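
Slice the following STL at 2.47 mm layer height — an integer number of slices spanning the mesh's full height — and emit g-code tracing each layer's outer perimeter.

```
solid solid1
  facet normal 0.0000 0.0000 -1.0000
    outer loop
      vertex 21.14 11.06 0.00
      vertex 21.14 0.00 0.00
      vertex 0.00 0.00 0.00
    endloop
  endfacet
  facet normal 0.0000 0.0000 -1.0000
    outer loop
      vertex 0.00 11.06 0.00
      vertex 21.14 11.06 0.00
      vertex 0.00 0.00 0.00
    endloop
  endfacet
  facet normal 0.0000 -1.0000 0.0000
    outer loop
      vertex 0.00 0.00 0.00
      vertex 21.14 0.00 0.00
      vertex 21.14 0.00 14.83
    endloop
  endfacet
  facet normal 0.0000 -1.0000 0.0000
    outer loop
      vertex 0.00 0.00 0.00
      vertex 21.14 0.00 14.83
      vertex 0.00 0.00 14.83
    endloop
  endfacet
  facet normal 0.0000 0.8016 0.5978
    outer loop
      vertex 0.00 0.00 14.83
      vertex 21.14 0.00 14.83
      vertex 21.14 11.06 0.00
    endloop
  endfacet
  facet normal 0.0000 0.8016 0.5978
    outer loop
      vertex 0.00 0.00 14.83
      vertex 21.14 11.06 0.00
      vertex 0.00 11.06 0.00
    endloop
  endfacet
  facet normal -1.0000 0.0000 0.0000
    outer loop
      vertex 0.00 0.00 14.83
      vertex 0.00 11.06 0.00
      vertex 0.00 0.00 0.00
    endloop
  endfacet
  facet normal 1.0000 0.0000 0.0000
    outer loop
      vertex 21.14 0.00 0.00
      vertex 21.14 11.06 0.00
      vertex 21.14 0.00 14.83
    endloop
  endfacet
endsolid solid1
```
; perimeter-only toolpath
G21 ; units = mm
G90 ; absolute positioning
G28 ; home
; layer 1
G0 Z2.47
G0 X0.00 Y0.00
G1 X21.14 Y0.00
G1 X21.14 Y9.22
G1 X0.00 Y9.22
G1 X0.00 Y0.00
; layer 2
G0 Z4.94
G0 X0.00 Y0.00
G1 X21.14 Y0.00
G1 X21.14 Y7.37
G1 X0.00 Y7.37
G1 X0.00 Y0.00
; layer 3
G0 Z7.42
G0 X0.00 Y0.00
G1 X21.14 Y0.00
G1 X21.14 Y5.53
G1 X0.00 Y5.53
G1 X0.00 Y0.00
; layer 4
G0 Z9.89
G0 X0.00 Y0.00
G1 X21.14 Y0.00
G1 X21.14 Y3.69
G1 X0.00 Y3.69
G1 X0.00 Y0.00
; layer 5
G0 Z12.36
G0 X0.00 Y0.00
G1 X21.14 Y0.00
G1 X21.14 Y1.84
G1 X0.00 Y1.84
G1 X0.00 Y0.00
M2 ; end

The solid is a wedge (ramp): 21.1 × 11.1 mm base, rising to 14.8 mm along the y=0 edge and sloping linearly to z=0 at y=11.1. Slicing at Δz = 2.47 mm — 6 equal slices spanning the solid's height, so layer i sits at z = i·h/6 — gives 5 non-empty perimeters. Each is a 4-segment closed polygon; G0 lifts to the layer z and rapids to the start vertex, then G1 traces the edges. The cross-section shrinks linearly with z (the slice at the apex is degenerate and omitted).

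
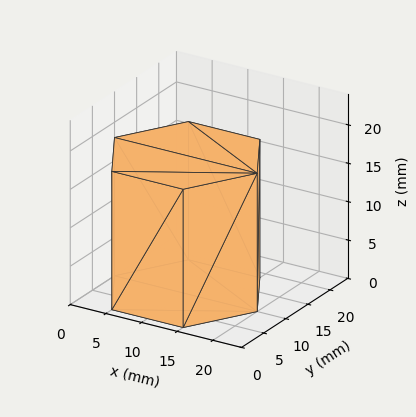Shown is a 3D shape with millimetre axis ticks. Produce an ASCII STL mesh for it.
Reading the render: the shape is a regular 6-sided prism (a cylinder approximated with 6 flat sides), circumscribed radius ≈ 10 mm, height ≈ 18 mm (dimensions read to the nearest mm from the axis ticks). For the STL, each face is triangulated and given an outward normal.

solid part
  facet normal 0.0000 0.0000 -1.0000
    outer loop
      vertex 5.00 18.66 0.00
      vertex 15.00 18.66 0.00
      vertex 20.00 10.00 0.00
    endloop
  endfacet
  facet normal 0.0000 0.0000 -1.0000
    outer loop
      vertex 0.00 10.00 0.00
      vertex 5.00 18.66 0.00
      vertex 20.00 10.00 0.00
    endloop
  endfacet
  facet normal 0.0000 0.0000 -1.0000
    outer loop
      vertex 5.00 1.34 0.00
      vertex 0.00 10.00 0.00
      vertex 20.00 10.00 0.00
    endloop
  endfacet
  facet normal 0.0000 0.0000 -1.0000
    outer loop
      vertex 15.00 1.34 0.00
      vertex 5.00 1.34 0.00
      vertex 20.00 10.00 0.00
    endloop
  endfacet
  facet normal 0.0000 0.0000 1.0000
    outer loop
      vertex 20.00 10.00 18.00
      vertex 15.00 18.66 18.00
      vertex 5.00 18.66 18.00
    endloop
  endfacet
  facet normal 0.0000 0.0000 1.0000
    outer loop
      vertex 20.00 10.00 18.00
      vertex 5.00 18.66 18.00
      vertex 0.00 10.00 18.00
    endloop
  endfacet
  facet normal 0.0000 0.0000 1.0000
    outer loop
      vertex 20.00 10.00 18.00
      vertex 0.00 10.00 18.00
      vertex 5.00 1.34 18.00
    endloop
  endfacet
  facet normal 0.0000 0.0000 1.0000
    outer loop
      vertex 20.00 10.00 18.00
      vertex 5.00 1.34 18.00
      vertex 15.00 1.34 18.00
    endloop
  endfacet
  facet normal 0.8660 0.5000 0.0000
    outer loop
      vertex 20.00 10.00 0.00
      vertex 15.00 18.66 0.00
      vertex 15.00 18.66 18.00
    endloop
  endfacet
  facet normal 0.8660 0.5000 0.0000
    outer loop
      vertex 20.00 10.00 0.00
      vertex 15.00 18.66 18.00
      vertex 20.00 10.00 18.00
    endloop
  endfacet
  facet normal 0.0000 1.0000 0.0000
    outer loop
      vertex 15.00 18.66 0.00
      vertex 5.00 18.66 0.00
      vertex 5.00 18.66 18.00
    endloop
  endfacet
  facet normal 0.0000 1.0000 0.0000
    outer loop
      vertex 15.00 18.66 0.00
      vertex 5.00 18.66 18.00
      vertex 15.00 18.66 18.00
    endloop
  endfacet
  facet normal -0.8660 0.5000 0.0000
    outer loop
      vertex 5.00 18.66 0.00
      vertex 0.00 10.00 0.00
      vertex 0.00 10.00 18.00
    endloop
  endfacet
  facet normal -0.8660 0.5000 0.0000
    outer loop
      vertex 5.00 18.66 0.00
      vertex 0.00 10.00 18.00
      vertex 5.00 18.66 18.00
    endloop
  endfacet
  facet normal -0.8660 -0.5000 0.0000
    outer loop
      vertex 0.00 10.00 0.00
      vertex 5.00 1.34 0.00
      vertex 5.00 1.34 18.00
    endloop
  endfacet
  facet normal -0.8660 -0.5000 0.0000
    outer loop
      vertex 0.00 10.00 0.00
      vertex 5.00 1.34 18.00
      vertex 0.00 10.00 18.00
    endloop
  endfacet
  facet normal 0.0000 -1.0000 0.0000
    outer loop
      vertex 5.00 1.34 0.00
      vertex 15.00 1.34 0.00
      vertex 15.00 1.34 18.00
    endloop
  endfacet
  facet normal 0.0000 -1.0000 0.0000
    outer loop
      vertex 5.00 1.34 0.00
      vertex 15.00 1.34 18.00
      vertex 5.00 1.34 18.00
    endloop
  endfacet
  facet normal 0.8660 -0.5000 0.0000
    outer loop
      vertex 15.00 1.34 0.00
      vertex 20.00 10.00 0.00
      vertex 20.00 10.00 18.00
    endloop
  endfacet
  facet normal 0.8660 -0.5000 0.0000
    outer loop
      vertex 15.00 1.34 0.00
      vertex 20.00 10.00 18.00
      vertex 15.00 1.34 18.00
    endloop
  endfacet
endsolid part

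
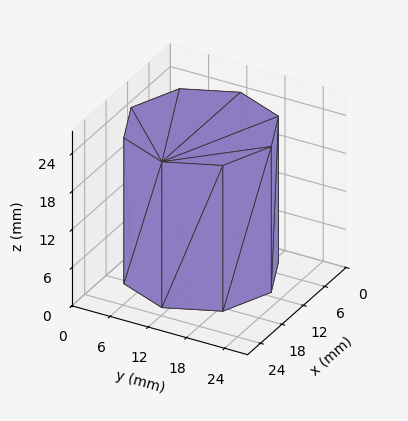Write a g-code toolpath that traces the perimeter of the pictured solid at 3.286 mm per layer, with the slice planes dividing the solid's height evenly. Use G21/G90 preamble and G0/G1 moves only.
Reading the render: the shape is a regular 8-sided prism (a cylinder approximated with 8 flat sides), circumscribed radius ≈ 11 mm, height ≈ 23 mm (dimensions read to the nearest mm from the axis ticks). For the g-code, the solid's height is divided into equal slices at the stated Δz and each level perimeter traced with G1 moves after a G0 lift.

; perimeter-only toolpath
G21 ; units = mm
G90 ; absolute positioning
G28 ; home
; layer 1
G0 Z3.286
G0 X22.000 Y11.000
G1 X18.778 Y18.778
G1 X11.000 Y22.000
G1 X3.222 Y18.778
G1 X0.000 Y11.000
G1 X3.222 Y3.222
G1 X11.000 Y0.000
G1 X18.778 Y3.222
G1 X22.000 Y11.000
; layer 2
G0 Z6.571
G0 X22.000 Y11.000
G1 X18.778 Y18.778
G1 X11.000 Y22.000
G1 X3.222 Y18.778
G1 X0.000 Y11.000
G1 X3.222 Y3.222
G1 X11.000 Y0.000
G1 X18.778 Y3.222
G1 X22.000 Y11.000
; layer 3
G0 Z9.857
G0 X22.000 Y11.000
G1 X18.778 Y18.778
G1 X11.000 Y22.000
G1 X3.222 Y18.778
G1 X0.000 Y11.000
G1 X3.222 Y3.222
G1 X11.000 Y0.000
G1 X18.778 Y3.222
G1 X22.000 Y11.000
; layer 4
G0 Z13.143
G0 X22.000 Y11.000
G1 X18.778 Y18.778
G1 X11.000 Y22.000
G1 X3.222 Y18.778
G1 X0.000 Y11.000
G1 X3.222 Y3.222
G1 X11.000 Y0.000
G1 X18.778 Y3.222
G1 X22.000 Y11.000
; layer 5
G0 Z16.429
G0 X22.000 Y11.000
G1 X18.778 Y18.778
G1 X11.000 Y22.000
G1 X3.222 Y18.778
G1 X0.000 Y11.000
G1 X3.222 Y3.222
G1 X11.000 Y0.000
G1 X18.778 Y3.222
G1 X22.000 Y11.000
; layer 6
G0 Z19.714
G0 X22.000 Y11.000
G1 X18.778 Y18.778
G1 X11.000 Y22.000
G1 X3.222 Y18.778
G1 X0.000 Y11.000
G1 X3.222 Y3.222
G1 X11.000 Y0.000
G1 X18.778 Y3.222
G1 X22.000 Y11.000
; layer 7
G0 Z23.000
G0 X22.000 Y11.000
G1 X18.778 Y18.778
G1 X11.000 Y22.000
G1 X3.222 Y18.778
G1 X0.000 Y11.000
G1 X3.222 Y3.222
G1 X11.000 Y0.000
G1 X18.778 Y3.222
G1 X22.000 Y11.000
M2 ; end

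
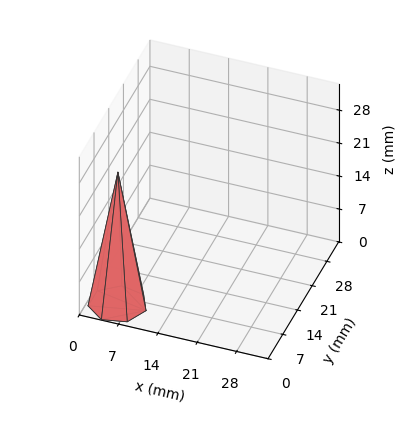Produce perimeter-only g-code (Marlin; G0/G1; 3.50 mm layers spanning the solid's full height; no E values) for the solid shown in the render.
Reading the render: the shape is a regular 7-sided pyramid, base circumscribed radius ≈ 5 mm, apex at z ≈ 28 mm (dimensions read to the nearest mm from the axis ticks). For the g-code, the solid's height is divided into equal slices at the stated Δz and each level perimeter traced with G1 moves after a G0 lift.

; perimeter-only toolpath
G21 ; units = mm
G90 ; absolute positioning
G28 ; home
; layer 1
G0 Z3.50
G0 X9.38 Y5.00
G1 X7.73 Y8.42
G1 X4.03 Y9.26
G1 X1.06 Y6.90
G1 X1.06 Y3.10
G1 X4.03 Y0.74
G1 X7.73 Y1.58
G1 X9.38 Y5.00
; layer 2
G0 Z7.00
G0 X8.75 Y5.00
G1 X7.34 Y7.93
G1 X4.17 Y8.65
G1 X1.62 Y6.63
G1 X1.62 Y3.37
G1 X4.17 Y1.35
G1 X7.34 Y2.07
G1 X8.75 Y5.00
; layer 3
G0 Z10.50
G0 X8.12 Y5.00
G1 X6.95 Y7.44
G1 X4.31 Y8.04
G1 X2.19 Y6.36
G1 X2.19 Y3.64
G1 X4.31 Y1.96
G1 X6.95 Y2.56
G1 X8.12 Y5.00
; layer 4
G0 Z14.00
G0 X7.50 Y5.00
G1 X6.56 Y6.96
G1 X4.45 Y7.43
G1 X2.75 Y6.08
G1 X2.75 Y3.92
G1 X4.45 Y2.56
G1 X6.56 Y3.04
G1 X7.50 Y5.00
; layer 5
G0 Z17.50
G0 X6.88 Y5.00
G1 X6.17 Y6.47
G1 X4.58 Y6.83
G1 X3.31 Y5.81
G1 X3.31 Y4.19
G1 X4.58 Y3.17
G1 X6.17 Y3.53
G1 X6.88 Y5.00
; layer 6
G0 Z21.00
G0 X6.25 Y5.00
G1 X5.78 Y5.98
G1 X4.72 Y6.22
G1 X3.88 Y5.54
G1 X3.88 Y4.46
G1 X4.72 Y3.78
G1 X5.78 Y4.02
G1 X6.25 Y5.00
; layer 7
G0 Z24.50
G0 X5.62 Y5.00
G1 X5.39 Y5.49
G1 X4.86 Y5.61
G1 X4.44 Y5.27
G1 X4.44 Y4.73
G1 X4.86 Y4.39
G1 X5.39 Y4.51
G1 X5.62 Y5.00
M2 ; end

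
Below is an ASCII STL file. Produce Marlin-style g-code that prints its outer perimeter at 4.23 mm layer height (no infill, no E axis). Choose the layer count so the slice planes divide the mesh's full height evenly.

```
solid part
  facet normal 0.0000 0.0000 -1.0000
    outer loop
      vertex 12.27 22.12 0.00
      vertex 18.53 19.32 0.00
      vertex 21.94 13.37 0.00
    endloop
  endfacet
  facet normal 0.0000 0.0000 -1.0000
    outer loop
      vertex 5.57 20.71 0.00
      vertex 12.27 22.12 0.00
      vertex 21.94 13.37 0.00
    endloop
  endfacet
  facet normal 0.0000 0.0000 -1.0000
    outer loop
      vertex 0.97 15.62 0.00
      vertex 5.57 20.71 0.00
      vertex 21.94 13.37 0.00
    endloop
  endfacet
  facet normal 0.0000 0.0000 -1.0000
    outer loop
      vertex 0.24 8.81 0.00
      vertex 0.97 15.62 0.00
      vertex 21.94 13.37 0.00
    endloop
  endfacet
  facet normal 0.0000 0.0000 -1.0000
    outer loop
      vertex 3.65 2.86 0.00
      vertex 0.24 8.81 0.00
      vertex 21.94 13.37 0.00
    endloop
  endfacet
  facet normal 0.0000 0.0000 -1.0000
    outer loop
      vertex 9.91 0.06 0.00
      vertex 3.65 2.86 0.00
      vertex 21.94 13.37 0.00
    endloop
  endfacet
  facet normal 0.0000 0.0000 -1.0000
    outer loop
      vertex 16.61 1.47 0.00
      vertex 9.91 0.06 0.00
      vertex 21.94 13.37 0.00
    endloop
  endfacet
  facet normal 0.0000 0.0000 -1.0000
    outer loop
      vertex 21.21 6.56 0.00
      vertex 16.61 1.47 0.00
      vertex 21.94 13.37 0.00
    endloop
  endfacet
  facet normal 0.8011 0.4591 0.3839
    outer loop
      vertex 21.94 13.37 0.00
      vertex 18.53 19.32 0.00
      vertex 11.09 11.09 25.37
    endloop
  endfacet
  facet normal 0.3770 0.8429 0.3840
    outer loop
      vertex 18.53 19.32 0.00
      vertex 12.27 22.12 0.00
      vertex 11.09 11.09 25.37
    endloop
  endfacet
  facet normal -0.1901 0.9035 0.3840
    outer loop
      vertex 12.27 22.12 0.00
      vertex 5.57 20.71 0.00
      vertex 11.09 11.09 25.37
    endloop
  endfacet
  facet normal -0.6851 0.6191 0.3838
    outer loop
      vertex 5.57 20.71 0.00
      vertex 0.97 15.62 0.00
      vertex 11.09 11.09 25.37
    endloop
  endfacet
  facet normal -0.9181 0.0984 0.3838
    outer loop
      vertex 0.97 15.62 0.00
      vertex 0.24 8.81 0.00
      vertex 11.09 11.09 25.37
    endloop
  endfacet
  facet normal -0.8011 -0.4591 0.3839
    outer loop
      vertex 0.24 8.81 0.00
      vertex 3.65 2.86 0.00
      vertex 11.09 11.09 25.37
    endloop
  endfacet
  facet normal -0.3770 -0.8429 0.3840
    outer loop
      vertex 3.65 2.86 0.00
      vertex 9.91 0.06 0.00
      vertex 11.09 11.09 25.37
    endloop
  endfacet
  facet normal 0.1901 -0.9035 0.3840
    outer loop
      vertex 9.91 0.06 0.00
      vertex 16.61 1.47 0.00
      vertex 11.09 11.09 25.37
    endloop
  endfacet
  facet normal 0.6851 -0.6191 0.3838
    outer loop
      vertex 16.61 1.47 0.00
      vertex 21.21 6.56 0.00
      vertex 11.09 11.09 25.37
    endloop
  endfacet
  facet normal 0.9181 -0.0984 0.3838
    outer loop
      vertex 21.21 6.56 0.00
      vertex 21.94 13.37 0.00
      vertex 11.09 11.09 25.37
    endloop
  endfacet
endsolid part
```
; perimeter-only toolpath
G21 ; units = mm
G90 ; absolute positioning
G28 ; home
; layer 1
G0 Z4.23
G0 X20.13 Y12.99
G1 X17.29 Y17.95
G1 X12.07 Y20.28
G1 X6.49 Y19.11
G1 X2.66 Y14.86
G1 X2.05 Y9.19
G1 X4.89 Y4.23
G1 X10.11 Y1.90
G1 X15.69 Y3.07
G1 X19.52 Y7.31
G1 X20.13 Y12.99
; layer 2
G0 Z8.46
G0 X18.32 Y12.61
G1 X16.05 Y16.58
G1 X11.88 Y18.44
G1 X7.41 Y17.50
G1 X4.34 Y14.11
G1 X3.86 Y9.57
G1 X6.13 Y5.60
G1 X10.30 Y3.74
G1 X14.77 Y4.68
G1 X17.84 Y8.07
G1 X18.32 Y12.61
; layer 3
G0 Z12.69
G0 X16.52 Y12.23
G1 X14.81 Y15.21
G1 X11.68 Y16.61
G1 X8.33 Y15.90
G1 X6.03 Y13.36
G1 X5.67 Y9.95
G1 X7.37 Y6.97
G1 X10.50 Y5.58
G1 X13.85 Y6.28
G1 X16.15 Y8.82
G1 X16.52 Y12.23
; layer 4
G0 Z16.91
G0 X14.71 Y11.85
G1 X13.57 Y13.83
G1 X11.48 Y14.77
G1 X9.25 Y14.30
G1 X7.72 Y12.60
G1 X7.47 Y10.33
G1 X8.61 Y8.35
G1 X10.70 Y7.41
G1 X12.93 Y7.88
G1 X14.46 Y9.58
G1 X14.71 Y11.85
; layer 5
G0 Z21.14
G0 X12.90 Y11.47
G1 X12.33 Y12.46
G1 X11.29 Y12.93
G1 X10.17 Y12.69
G1 X9.40 Y11.84
G1 X9.28 Y10.71
G1 X9.85 Y9.72
G1 X10.89 Y9.25
G1 X12.01 Y9.49
G1 X12.78 Y10.33
G1 X12.90 Y11.47
M2 ; end

The solid is a regular 10-sided pyramid, base circumscribed radius ≈ 11.1 mm, apex at z ≈ 25.4 mm. Slicing at Δz = 4.23 mm — 6 equal slices spanning the solid's height, so layer i sits at z = i·h/6 — gives 5 non-empty perimeters. Each is a 10-segment closed polygon; G0 lifts to the layer z and rapids to the start vertex, then G1 traces the edges. The cross-section shrinks linearly with z (the slice at the apex is degenerate and omitted).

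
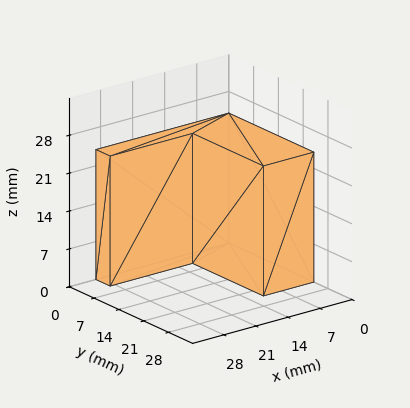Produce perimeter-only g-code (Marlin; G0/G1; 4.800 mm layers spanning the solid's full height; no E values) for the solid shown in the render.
Reading the render: the shape is an L-shaped prism: outer 29 × 24 mm, arm thicknesses ≈ 4 mm (horizontal) and 11 mm (vertical), extruded 24 mm in z (dimensions read to the nearest mm from the axis ticks). For the g-code, the solid's height is divided into equal slices at the stated Δz and each level perimeter traced with G1 moves after a G0 lift.

; perimeter-only toolpath
G21 ; units = mm
G90 ; absolute positioning
G28 ; home
; layer 1
G0 Z4.800
G0 X0.000 Y0.000
G1 X29.000 Y0.000
G1 X29.000 Y4.000
G1 X11.000 Y4.000
G1 X11.000 Y24.000
G1 X0.000 Y24.000
G1 X0.000 Y0.000
; layer 2
G0 Z9.600
G0 X0.000 Y0.000
G1 X29.000 Y0.000
G1 X29.000 Y4.000
G1 X11.000 Y4.000
G1 X11.000 Y24.000
G1 X0.000 Y24.000
G1 X0.000 Y0.000
; layer 3
G0 Z14.400
G0 X0.000 Y0.000
G1 X29.000 Y0.000
G1 X29.000 Y4.000
G1 X11.000 Y4.000
G1 X11.000 Y24.000
G1 X0.000 Y24.000
G1 X0.000 Y0.000
; layer 4
G0 Z19.200
G0 X0.000 Y0.000
G1 X29.000 Y0.000
G1 X29.000 Y4.000
G1 X11.000 Y4.000
G1 X11.000 Y24.000
G1 X0.000 Y24.000
G1 X0.000 Y0.000
; layer 5
G0 Z24.000
G0 X0.000 Y0.000
G1 X29.000 Y0.000
G1 X29.000 Y4.000
G1 X11.000 Y4.000
G1 X11.000 Y24.000
G1 X0.000 Y24.000
G1 X0.000 Y0.000
M2 ; end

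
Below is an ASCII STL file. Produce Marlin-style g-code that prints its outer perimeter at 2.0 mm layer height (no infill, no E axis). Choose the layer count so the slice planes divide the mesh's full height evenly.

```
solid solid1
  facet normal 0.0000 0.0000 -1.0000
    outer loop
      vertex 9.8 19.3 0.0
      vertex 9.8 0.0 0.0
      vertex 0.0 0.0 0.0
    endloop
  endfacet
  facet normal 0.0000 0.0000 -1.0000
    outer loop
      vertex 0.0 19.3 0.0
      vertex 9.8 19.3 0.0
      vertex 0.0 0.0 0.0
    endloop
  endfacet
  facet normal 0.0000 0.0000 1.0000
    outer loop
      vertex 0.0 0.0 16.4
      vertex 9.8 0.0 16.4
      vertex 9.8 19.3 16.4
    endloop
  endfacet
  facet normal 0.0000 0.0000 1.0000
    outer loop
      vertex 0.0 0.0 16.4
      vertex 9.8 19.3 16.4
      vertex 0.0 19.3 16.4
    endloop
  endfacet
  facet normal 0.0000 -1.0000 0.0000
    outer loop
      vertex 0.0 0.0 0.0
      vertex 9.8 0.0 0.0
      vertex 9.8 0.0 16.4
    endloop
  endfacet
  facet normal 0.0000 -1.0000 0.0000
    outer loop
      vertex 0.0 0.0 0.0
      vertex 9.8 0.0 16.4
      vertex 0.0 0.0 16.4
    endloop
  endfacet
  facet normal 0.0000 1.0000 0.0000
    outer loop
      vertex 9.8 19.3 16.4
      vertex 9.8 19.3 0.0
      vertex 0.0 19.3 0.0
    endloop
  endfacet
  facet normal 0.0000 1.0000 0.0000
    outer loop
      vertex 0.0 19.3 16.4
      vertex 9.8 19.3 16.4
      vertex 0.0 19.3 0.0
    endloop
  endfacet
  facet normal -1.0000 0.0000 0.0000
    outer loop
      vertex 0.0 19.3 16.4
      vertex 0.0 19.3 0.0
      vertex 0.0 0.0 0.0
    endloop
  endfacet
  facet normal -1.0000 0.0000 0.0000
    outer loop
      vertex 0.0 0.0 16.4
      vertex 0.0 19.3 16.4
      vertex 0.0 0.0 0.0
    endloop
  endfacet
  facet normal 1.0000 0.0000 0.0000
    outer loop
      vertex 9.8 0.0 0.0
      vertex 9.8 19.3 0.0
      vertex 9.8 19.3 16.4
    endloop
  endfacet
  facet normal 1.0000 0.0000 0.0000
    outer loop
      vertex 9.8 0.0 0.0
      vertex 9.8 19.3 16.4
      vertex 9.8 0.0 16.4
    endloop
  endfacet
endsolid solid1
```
; perimeter-only toolpath
G21 ; units = mm
G90 ; absolute positioning
G28 ; home
; layer 1
G0 Z2.0
G0 X0.0 Y0.0
G1 X9.8 Y0.0
G1 X9.8 Y19.3
G1 X0.0 Y19.3
G1 X0.0 Y0.0
; layer 2
G0 Z4.1
G0 X0.0 Y0.0
G1 X9.8 Y0.0
G1 X9.8 Y19.3
G1 X0.0 Y19.3
G1 X0.0 Y0.0
; layer 3
G0 Z6.1
G0 X0.0 Y0.0
G1 X9.8 Y0.0
G1 X9.8 Y19.3
G1 X0.0 Y19.3
G1 X0.0 Y0.0
; layer 4
G0 Z8.2
G0 X0.0 Y0.0
G1 X9.8 Y0.0
G1 X9.8 Y19.3
G1 X0.0 Y19.3
G1 X0.0 Y0.0
; layer 5
G0 Z10.2
G0 X0.0 Y0.0
G1 X9.8 Y0.0
G1 X9.8 Y19.3
G1 X0.0 Y19.3
G1 X0.0 Y0.0
; layer 6
G0 Z12.3
G0 X0.0 Y0.0
G1 X9.8 Y0.0
G1 X9.8 Y19.3
G1 X0.0 Y19.3
G1 X0.0 Y0.0
; layer 7
G0 Z14.3
G0 X0.0 Y0.0
G1 X9.8 Y0.0
G1 X9.8 Y19.3
G1 X0.0 Y19.3
G1 X0.0 Y0.0
; layer 8
G0 Z16.4
G0 X0.0 Y0.0
G1 X9.8 Y0.0
G1 X9.8 Y19.3
G1 X0.0 Y19.3
G1 X0.0 Y0.0
M2 ; end

The solid is a rectangular box, roughly 9.8 × 19.3 mm footprint and 16.4 mm tall. Slicing at Δz = 2.0 mm — 8 equal slices spanning the solid's height, so layer i sits at z = i·h/8 — gives 8 non-empty perimeters. Each is a 4-segment closed polygon; G0 lifts to the layer z and rapids to the start vertex, then G1 traces the edges.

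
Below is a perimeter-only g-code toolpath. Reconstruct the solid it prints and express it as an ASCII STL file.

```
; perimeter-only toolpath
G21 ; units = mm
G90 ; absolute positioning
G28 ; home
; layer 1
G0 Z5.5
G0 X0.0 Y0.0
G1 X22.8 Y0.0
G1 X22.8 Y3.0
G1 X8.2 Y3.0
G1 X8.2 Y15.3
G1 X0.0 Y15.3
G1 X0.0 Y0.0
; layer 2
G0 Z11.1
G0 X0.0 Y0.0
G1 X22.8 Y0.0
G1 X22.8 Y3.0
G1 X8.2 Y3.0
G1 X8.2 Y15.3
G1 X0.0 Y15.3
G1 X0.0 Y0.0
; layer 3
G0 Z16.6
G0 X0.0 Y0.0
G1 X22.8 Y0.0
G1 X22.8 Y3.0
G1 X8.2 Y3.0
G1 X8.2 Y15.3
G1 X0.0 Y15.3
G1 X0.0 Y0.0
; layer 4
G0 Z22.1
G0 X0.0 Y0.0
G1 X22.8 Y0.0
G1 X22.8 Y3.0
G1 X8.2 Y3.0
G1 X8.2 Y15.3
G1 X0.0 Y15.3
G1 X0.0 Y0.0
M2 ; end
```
solid part
  facet normal 0.0000 0.0000 -1.0000
    outer loop
      vertex 22.8 3.0 0.0
      vertex 22.8 0.0 0.0
      vertex 0.0 0.0 0.0
    endloop
  endfacet
  facet normal 0.0000 0.0000 -1.0000
    outer loop
      vertex 8.2 3.0 0.0
      vertex 22.8 3.0 0.0
      vertex 0.0 0.0 0.0
    endloop
  endfacet
  facet normal 0.0000 0.0000 -1.0000
    outer loop
      vertex 8.2 15.3 0.0
      vertex 8.2 3.0 0.0
      vertex 0.0 0.0 0.0
    endloop
  endfacet
  facet normal 0.0000 0.0000 -1.0000
    outer loop
      vertex 0.0 15.3 0.0
      vertex 8.2 15.3 0.0
      vertex 0.0 0.0 0.0
    endloop
  endfacet
  facet normal 0.0000 0.0000 1.0000
    outer loop
      vertex 0.0 0.0 22.1
      vertex 22.8 0.0 22.1
      vertex 22.8 3.0 22.1
    endloop
  endfacet
  facet normal 0.0000 0.0000 1.0000
    outer loop
      vertex 0.0 0.0 22.1
      vertex 22.8 3.0 22.1
      vertex 8.2 3.0 22.1
    endloop
  endfacet
  facet normal 0.0000 0.0000 1.0000
    outer loop
      vertex 0.0 0.0 22.1
      vertex 8.2 3.0 22.1
      vertex 8.2 15.3 22.1
    endloop
  endfacet
  facet normal 0.0000 0.0000 1.0000
    outer loop
      vertex 0.0 0.0 22.1
      vertex 8.2 15.3 22.1
      vertex 0.0 15.3 22.1
    endloop
  endfacet
  facet normal 0.0000 -1.0000 0.0000
    outer loop
      vertex 0.0 0.0 0.0
      vertex 22.8 0.0 0.0
      vertex 22.8 0.0 22.1
    endloop
  endfacet
  facet normal 0.0000 -1.0000 0.0000
    outer loop
      vertex 0.0 0.0 0.0
      vertex 22.8 0.0 22.1
      vertex 0.0 0.0 22.1
    endloop
  endfacet
  facet normal 1.0000 0.0000 0.0000
    outer loop
      vertex 22.8 0.0 0.0
      vertex 22.8 3.0 0.0
      vertex 22.8 3.0 22.1
    endloop
  endfacet
  facet normal 1.0000 0.0000 0.0000
    outer loop
      vertex 22.8 0.0 0.0
      vertex 22.8 3.0 22.1
      vertex 22.8 0.0 22.1
    endloop
  endfacet
  facet normal 0.0000 1.0000 0.0000
    outer loop
      vertex 22.8 3.0 0.0
      vertex 8.2 3.0 0.0
      vertex 8.2 3.0 22.1
    endloop
  endfacet
  facet normal 0.0000 1.0000 0.0000
    outer loop
      vertex 22.8 3.0 0.0
      vertex 8.2 3.0 22.1
      vertex 22.8 3.0 22.1
    endloop
  endfacet
  facet normal 1.0000 0.0000 0.0000
    outer loop
      vertex 8.2 3.0 0.0
      vertex 8.2 15.3 0.0
      vertex 8.2 15.3 22.1
    endloop
  endfacet
  facet normal 1.0000 0.0000 0.0000
    outer loop
      vertex 8.2 3.0 0.0
      vertex 8.2 15.3 22.1
      vertex 8.2 3.0 22.1
    endloop
  endfacet
  facet normal 0.0000 1.0000 0.0000
    outer loop
      vertex 8.2 15.3 0.0
      vertex 0.0 15.3 0.0
      vertex 0.0 15.3 22.1
    endloop
  endfacet
  facet normal 0.0000 1.0000 0.0000
    outer loop
      vertex 8.2 15.3 0.0
      vertex 0.0 15.3 22.1
      vertex 8.2 15.3 22.1
    endloop
  endfacet
  facet normal -1.0000 0.0000 0.0000
    outer loop
      vertex 0.0 15.3 0.0
      vertex 0.0 0.0 0.0
      vertex 0.0 0.0 22.1
    endloop
  endfacet
  facet normal -1.0000 0.0000 0.0000
    outer loop
      vertex 0.0 15.3 0.0
      vertex 0.0 0.0 22.1
      vertex 0.0 15.3 22.1
    endloop
  endfacet
endsolid part

The G0 Z moves step by Δz≈5.5 mm. Every layer's G1 loop is the same polygon, so the solid is a straight extrusion of it from z=0 to z≈22.1. Closing with flat bottom and top caps and triangulating gives 20 facets — an L-shaped prism: outer 22.8 × 15.3 mm, arm thicknesses ≈ 3 mm (horizontal) and 8.2 mm (vertical), extruded 22.1 mm in z.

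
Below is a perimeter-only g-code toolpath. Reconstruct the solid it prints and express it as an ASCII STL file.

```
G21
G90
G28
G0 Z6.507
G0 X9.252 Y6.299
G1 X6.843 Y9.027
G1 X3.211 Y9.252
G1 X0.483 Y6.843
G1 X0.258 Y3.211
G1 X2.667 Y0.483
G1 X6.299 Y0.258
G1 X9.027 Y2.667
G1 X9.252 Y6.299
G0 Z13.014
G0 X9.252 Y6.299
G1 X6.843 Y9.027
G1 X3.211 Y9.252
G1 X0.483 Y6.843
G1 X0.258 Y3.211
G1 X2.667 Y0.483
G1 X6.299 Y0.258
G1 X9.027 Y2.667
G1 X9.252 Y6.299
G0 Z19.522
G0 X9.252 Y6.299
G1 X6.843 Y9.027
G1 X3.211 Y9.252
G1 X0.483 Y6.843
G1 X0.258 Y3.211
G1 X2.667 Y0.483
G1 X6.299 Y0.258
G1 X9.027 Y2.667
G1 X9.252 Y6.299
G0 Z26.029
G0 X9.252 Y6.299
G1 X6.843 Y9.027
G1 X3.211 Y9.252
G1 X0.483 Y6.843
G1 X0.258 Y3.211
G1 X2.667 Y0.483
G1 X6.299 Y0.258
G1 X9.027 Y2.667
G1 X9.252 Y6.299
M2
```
solid part
  facet normal 0.0000 0.0000 -1.0000
    outer loop
      vertex 3.211 9.252 0.000
      vertex 6.843 9.027 0.000
      vertex 9.252 6.299 0.000
    endloop
  endfacet
  facet normal 0.0000 0.0000 -1.0000
    outer loop
      vertex 0.483 6.843 0.000
      vertex 3.211 9.252 0.000
      vertex 9.252 6.299 0.000
    endloop
  endfacet
  facet normal 0.0000 0.0000 -1.0000
    outer loop
      vertex 0.258 3.211 0.000
      vertex 0.483 6.843 0.000
      vertex 9.252 6.299 0.000
    endloop
  endfacet
  facet normal 0.0000 0.0000 -1.0000
    outer loop
      vertex 2.667 0.483 0.000
      vertex 0.258 3.211 0.000
      vertex 9.252 6.299 0.000
    endloop
  endfacet
  facet normal 0.0000 0.0000 -1.0000
    outer loop
      vertex 6.299 0.258 0.000
      vertex 2.667 0.483 0.000
      vertex 9.252 6.299 0.000
    endloop
  endfacet
  facet normal 0.0000 0.0000 -1.0000
    outer loop
      vertex 9.027 2.667 0.000
      vertex 6.299 0.258 0.000
      vertex 9.252 6.299 0.000
    endloop
  endfacet
  facet normal 0.0000 0.0000 1.0000
    outer loop
      vertex 9.252 6.299 26.029
      vertex 6.843 9.027 26.029
      vertex 3.211 9.252 26.029
    endloop
  endfacet
  facet normal 0.0000 0.0000 1.0000
    outer loop
      vertex 9.252 6.299 26.029
      vertex 3.211 9.252 26.029
      vertex 0.483 6.843 26.029
    endloop
  endfacet
  facet normal 0.0000 0.0000 1.0000
    outer loop
      vertex 9.252 6.299 26.029
      vertex 0.483 6.843 26.029
      vertex 0.258 3.211 26.029
    endloop
  endfacet
  facet normal 0.0000 0.0000 1.0000
    outer loop
      vertex 9.252 6.299 26.029
      vertex 0.258 3.211 26.029
      vertex 2.667 0.483 26.029
    endloop
  endfacet
  facet normal 0.0000 0.0000 1.0000
    outer loop
      vertex 9.252 6.299 26.029
      vertex 2.667 0.483 26.029
      vertex 6.299 0.258 26.029
    endloop
  endfacet
  facet normal 0.0000 0.0000 1.0000
    outer loop
      vertex 9.252 6.299 26.029
      vertex 6.299 0.258 26.029
      vertex 9.027 2.667 26.029
    endloop
  endfacet
  facet normal 0.7496 0.6619 0.0000
    outer loop
      vertex 9.252 6.299 0.000
      vertex 6.843 9.027 0.000
      vertex 6.843 9.027 26.029
    endloop
  endfacet
  facet normal 0.7496 0.6619 0.0000
    outer loop
      vertex 9.252 6.299 0.000
      vertex 6.843 9.027 26.029
      vertex 9.252 6.299 26.029
    endloop
  endfacet
  facet normal 0.0618 0.9981 0.0000
    outer loop
      vertex 6.843 9.027 0.000
      vertex 3.211 9.252 0.000
      vertex 3.211 9.252 26.029
    endloop
  endfacet
  facet normal 0.0618 0.9981 0.0000
    outer loop
      vertex 6.843 9.027 0.000
      vertex 3.211 9.252 26.029
      vertex 6.843 9.027 26.029
    endloop
  endfacet
  facet normal -0.6619 0.7496 0.0000
    outer loop
      vertex 3.211 9.252 0.000
      vertex 0.483 6.843 0.000
      vertex 0.483 6.843 26.029
    endloop
  endfacet
  facet normal -0.6619 0.7496 0.0000
    outer loop
      vertex 3.211 9.252 0.000
      vertex 0.483 6.843 26.029
      vertex 3.211 9.252 26.029
    endloop
  endfacet
  facet normal -0.9981 0.0618 0.0000
    outer loop
      vertex 0.483 6.843 0.000
      vertex 0.258 3.211 0.000
      vertex 0.258 3.211 26.029
    endloop
  endfacet
  facet normal -0.9981 0.0618 0.0000
    outer loop
      vertex 0.483 6.843 0.000
      vertex 0.258 3.211 26.029
      vertex 0.483 6.843 26.029
    endloop
  endfacet
  facet normal -0.7496 -0.6619 0.0000
    outer loop
      vertex 0.258 3.211 0.000
      vertex 2.667 0.483 0.000
      vertex 2.667 0.483 26.029
    endloop
  endfacet
  facet normal -0.7496 -0.6619 0.0000
    outer loop
      vertex 0.258 3.211 0.000
      vertex 2.667 0.483 26.029
      vertex 0.258 3.211 26.029
    endloop
  endfacet
  facet normal -0.0618 -0.9981 0.0000
    outer loop
      vertex 2.667 0.483 0.000
      vertex 6.299 0.258 0.000
      vertex 6.299 0.258 26.029
    endloop
  endfacet
  facet normal -0.0618 -0.9981 0.0000
    outer loop
      vertex 2.667 0.483 0.000
      vertex 6.299 0.258 26.029
      vertex 2.667 0.483 26.029
    endloop
  endfacet
  facet normal 0.6619 -0.7496 0.0000
    outer loop
      vertex 6.299 0.258 0.000
      vertex 9.027 2.667 0.000
      vertex 9.027 2.667 26.029
    endloop
  endfacet
  facet normal 0.6619 -0.7496 0.0000
    outer loop
      vertex 6.299 0.258 0.000
      vertex 9.027 2.667 26.029
      vertex 6.299 0.258 26.029
    endloop
  endfacet
  facet normal 0.9981 -0.0618 0.0000
    outer loop
      vertex 9.027 2.667 0.000
      vertex 9.252 6.299 0.000
      vertex 9.252 6.299 26.029
    endloop
  endfacet
  facet normal 0.9981 -0.0618 0.0000
    outer loop
      vertex 9.027 2.667 0.000
      vertex 9.252 6.299 26.029
      vertex 9.027 2.667 26.029
    endloop
  endfacet
endsolid part

The G0 Z moves step by Δz≈6.507 mm. Every layer's G1 loop is the same polygon, so the solid is a straight extrusion of it from z=0 to z≈26. Closing with flat bottom and top caps and triangulating gives 28 facets — a regular 8-sided prism (a cylinder approximated with 8 flat sides), circumscribed radius ≈ 4.75 mm, height ≈ 26 mm.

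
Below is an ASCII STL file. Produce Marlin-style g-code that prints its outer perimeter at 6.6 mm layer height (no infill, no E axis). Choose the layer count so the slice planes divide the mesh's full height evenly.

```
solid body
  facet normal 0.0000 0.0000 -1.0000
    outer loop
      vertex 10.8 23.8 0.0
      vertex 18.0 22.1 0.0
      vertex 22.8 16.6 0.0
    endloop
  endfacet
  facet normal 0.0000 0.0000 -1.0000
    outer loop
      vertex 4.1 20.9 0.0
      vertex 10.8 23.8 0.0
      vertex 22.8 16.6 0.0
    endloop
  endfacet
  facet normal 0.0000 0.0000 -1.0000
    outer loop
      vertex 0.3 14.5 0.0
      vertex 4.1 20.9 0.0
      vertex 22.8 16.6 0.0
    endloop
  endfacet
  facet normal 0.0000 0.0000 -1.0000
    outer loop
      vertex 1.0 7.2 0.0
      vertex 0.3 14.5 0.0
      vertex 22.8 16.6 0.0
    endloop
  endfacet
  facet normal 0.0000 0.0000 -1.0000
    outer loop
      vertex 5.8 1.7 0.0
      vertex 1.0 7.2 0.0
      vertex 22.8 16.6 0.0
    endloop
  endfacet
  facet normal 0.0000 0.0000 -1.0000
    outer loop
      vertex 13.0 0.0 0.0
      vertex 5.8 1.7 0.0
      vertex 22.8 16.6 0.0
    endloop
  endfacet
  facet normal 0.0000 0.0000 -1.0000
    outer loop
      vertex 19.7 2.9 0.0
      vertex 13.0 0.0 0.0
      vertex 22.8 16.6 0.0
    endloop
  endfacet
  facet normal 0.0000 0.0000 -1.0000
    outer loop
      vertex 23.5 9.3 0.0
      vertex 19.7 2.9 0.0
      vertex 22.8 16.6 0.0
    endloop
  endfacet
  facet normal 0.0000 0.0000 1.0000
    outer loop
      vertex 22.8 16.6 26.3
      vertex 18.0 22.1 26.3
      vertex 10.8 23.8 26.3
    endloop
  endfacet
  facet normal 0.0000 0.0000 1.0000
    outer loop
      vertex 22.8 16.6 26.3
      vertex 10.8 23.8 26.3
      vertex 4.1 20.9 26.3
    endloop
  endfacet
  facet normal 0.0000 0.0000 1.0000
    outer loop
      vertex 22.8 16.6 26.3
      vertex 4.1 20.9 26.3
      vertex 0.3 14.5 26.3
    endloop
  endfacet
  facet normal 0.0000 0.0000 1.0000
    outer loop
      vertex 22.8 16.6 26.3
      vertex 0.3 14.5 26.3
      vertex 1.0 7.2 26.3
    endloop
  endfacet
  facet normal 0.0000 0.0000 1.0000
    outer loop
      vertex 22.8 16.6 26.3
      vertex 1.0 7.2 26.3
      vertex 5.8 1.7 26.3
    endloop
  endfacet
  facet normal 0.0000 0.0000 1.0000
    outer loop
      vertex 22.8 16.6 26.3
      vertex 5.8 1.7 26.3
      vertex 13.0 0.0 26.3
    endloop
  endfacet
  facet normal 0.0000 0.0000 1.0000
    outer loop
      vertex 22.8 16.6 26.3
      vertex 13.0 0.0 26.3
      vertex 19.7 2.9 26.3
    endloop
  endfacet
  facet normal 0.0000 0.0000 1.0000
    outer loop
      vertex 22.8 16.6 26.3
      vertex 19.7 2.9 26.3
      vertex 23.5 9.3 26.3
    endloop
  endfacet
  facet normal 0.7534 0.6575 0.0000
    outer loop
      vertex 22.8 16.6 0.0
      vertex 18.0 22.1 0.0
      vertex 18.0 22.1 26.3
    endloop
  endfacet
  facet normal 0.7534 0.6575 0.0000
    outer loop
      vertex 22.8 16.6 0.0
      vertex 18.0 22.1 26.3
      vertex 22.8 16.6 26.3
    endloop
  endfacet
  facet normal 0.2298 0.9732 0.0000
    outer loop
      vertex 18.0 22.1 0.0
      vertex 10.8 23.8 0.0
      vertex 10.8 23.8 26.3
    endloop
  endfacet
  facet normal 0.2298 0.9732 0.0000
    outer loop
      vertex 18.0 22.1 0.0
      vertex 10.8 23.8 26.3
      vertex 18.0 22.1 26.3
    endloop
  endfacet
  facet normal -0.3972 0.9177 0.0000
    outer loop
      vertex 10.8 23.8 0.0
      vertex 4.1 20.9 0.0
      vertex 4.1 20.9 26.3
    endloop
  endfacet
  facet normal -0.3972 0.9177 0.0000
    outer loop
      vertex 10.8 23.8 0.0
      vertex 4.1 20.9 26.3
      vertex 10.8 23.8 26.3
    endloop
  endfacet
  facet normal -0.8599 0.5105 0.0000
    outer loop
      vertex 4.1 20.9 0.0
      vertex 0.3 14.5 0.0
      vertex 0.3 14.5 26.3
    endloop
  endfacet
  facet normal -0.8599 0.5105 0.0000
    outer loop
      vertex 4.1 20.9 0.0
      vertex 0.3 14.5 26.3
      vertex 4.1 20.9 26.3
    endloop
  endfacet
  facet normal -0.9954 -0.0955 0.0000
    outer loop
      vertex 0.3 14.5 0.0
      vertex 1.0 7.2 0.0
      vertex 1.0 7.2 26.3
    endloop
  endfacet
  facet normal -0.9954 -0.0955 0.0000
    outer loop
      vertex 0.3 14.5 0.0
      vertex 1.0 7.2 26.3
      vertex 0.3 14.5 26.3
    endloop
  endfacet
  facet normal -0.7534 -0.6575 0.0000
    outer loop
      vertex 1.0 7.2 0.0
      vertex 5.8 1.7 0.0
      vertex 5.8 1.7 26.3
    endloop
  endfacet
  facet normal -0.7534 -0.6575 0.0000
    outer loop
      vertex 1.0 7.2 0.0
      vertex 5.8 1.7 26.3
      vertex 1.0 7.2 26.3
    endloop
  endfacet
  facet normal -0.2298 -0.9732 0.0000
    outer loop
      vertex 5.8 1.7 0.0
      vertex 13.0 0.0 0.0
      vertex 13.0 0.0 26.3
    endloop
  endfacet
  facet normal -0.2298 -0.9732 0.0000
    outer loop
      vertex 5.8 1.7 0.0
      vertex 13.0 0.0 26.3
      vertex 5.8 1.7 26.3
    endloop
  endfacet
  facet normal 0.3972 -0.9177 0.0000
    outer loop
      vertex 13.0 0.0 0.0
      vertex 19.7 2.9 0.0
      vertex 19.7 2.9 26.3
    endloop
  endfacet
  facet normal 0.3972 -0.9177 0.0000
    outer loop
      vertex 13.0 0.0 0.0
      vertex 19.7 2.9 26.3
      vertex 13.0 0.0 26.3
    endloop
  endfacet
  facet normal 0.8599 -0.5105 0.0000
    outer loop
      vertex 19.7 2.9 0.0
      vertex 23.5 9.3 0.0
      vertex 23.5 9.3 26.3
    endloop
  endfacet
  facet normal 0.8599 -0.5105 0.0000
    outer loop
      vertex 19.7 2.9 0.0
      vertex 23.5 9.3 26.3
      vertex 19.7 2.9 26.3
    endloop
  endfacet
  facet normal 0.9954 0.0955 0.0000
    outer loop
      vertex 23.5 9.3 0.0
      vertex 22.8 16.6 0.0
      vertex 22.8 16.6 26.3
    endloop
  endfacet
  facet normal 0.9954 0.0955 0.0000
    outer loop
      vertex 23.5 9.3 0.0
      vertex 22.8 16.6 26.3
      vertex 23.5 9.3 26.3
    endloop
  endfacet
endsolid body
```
; perimeter-only toolpath
G21 ; units = mm
G90 ; absolute positioning
G28 ; home
; layer 1
G0 Z6.6
G0 X22.8 Y16.6
G1 X18.0 Y22.1
G1 X10.8 Y23.8
G1 X4.1 Y20.9
G1 X0.3 Y14.5
G1 X1.0 Y7.2
G1 X5.8 Y1.7
G1 X13.0 Y0.0
G1 X19.7 Y2.9
G1 X23.5 Y9.3
G1 X22.8 Y16.6
; layer 2
G0 Z13.2
G0 X22.8 Y16.6
G1 X18.0 Y22.1
G1 X10.8 Y23.8
G1 X4.1 Y20.9
G1 X0.3 Y14.5
G1 X1.0 Y7.2
G1 X5.8 Y1.7
G1 X13.0 Y0.0
G1 X19.7 Y2.9
G1 X23.5 Y9.3
G1 X22.8 Y16.6
; layer 3
G0 Z19.7
G0 X22.8 Y16.6
G1 X18.0 Y22.1
G1 X10.8 Y23.8
G1 X4.1 Y20.9
G1 X0.3 Y14.5
G1 X1.0 Y7.2
G1 X5.8 Y1.7
G1 X13.0 Y0.0
G1 X19.7 Y2.9
G1 X23.5 Y9.3
G1 X22.8 Y16.6
; layer 4
G0 Z26.3
G0 X22.8 Y16.6
G1 X18.0 Y22.1
G1 X10.8 Y23.8
G1 X4.1 Y20.9
G1 X0.3 Y14.5
G1 X1.0 Y7.2
G1 X5.8 Y1.7
G1 X13.0 Y0.0
G1 X19.7 Y2.9
G1 X23.5 Y9.3
G1 X22.8 Y16.6
M2 ; end

The solid is a regular 10-sided prism (a cylinder approximated with 10 flat sides), circumscribed radius ≈ 11.9 mm, height ≈ 26.3 mm. Slicing at Δz = 6.6 mm — 4 equal slices spanning the solid's height, so layer i sits at z = i·h/4 — gives 4 non-empty perimeters. Each is a 10-segment closed polygon; G0 lifts to the layer z and rapids to the start vertex, then G1 traces the edges.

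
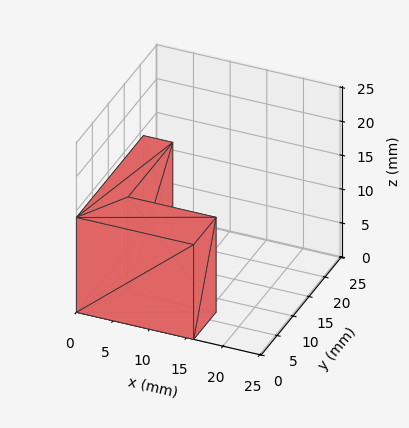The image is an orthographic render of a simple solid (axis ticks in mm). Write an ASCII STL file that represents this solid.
Reading the render: the shape is an L-shaped prism: outer 16 × 21 mm, arm thicknesses ≈ 7 mm (horizontal) and 4 mm (vertical), extruded 14 mm in z (dimensions read to the nearest mm from the axis ticks). For the STL, each face is triangulated and given an outward normal.

solid part
  facet normal 0.0000 0.0000 -1.0000
    outer loop
      vertex 16.00 7.00 0.00
      vertex 16.00 0.00 0.00
      vertex 0.00 0.00 0.00
    endloop
  endfacet
  facet normal 0.0000 0.0000 -1.0000
    outer loop
      vertex 4.00 7.00 0.00
      vertex 16.00 7.00 0.00
      vertex 0.00 0.00 0.00
    endloop
  endfacet
  facet normal 0.0000 0.0000 -1.0000
    outer loop
      vertex 4.00 21.00 0.00
      vertex 4.00 7.00 0.00
      vertex 0.00 0.00 0.00
    endloop
  endfacet
  facet normal 0.0000 0.0000 -1.0000
    outer loop
      vertex 0.00 21.00 0.00
      vertex 4.00 21.00 0.00
      vertex 0.00 0.00 0.00
    endloop
  endfacet
  facet normal 0.0000 0.0000 1.0000
    outer loop
      vertex 0.00 0.00 14.00
      vertex 16.00 0.00 14.00
      vertex 16.00 7.00 14.00
    endloop
  endfacet
  facet normal 0.0000 0.0000 1.0000
    outer loop
      vertex 0.00 0.00 14.00
      vertex 16.00 7.00 14.00
      vertex 4.00 7.00 14.00
    endloop
  endfacet
  facet normal 0.0000 0.0000 1.0000
    outer loop
      vertex 0.00 0.00 14.00
      vertex 4.00 7.00 14.00
      vertex 4.00 21.00 14.00
    endloop
  endfacet
  facet normal 0.0000 0.0000 1.0000
    outer loop
      vertex 0.00 0.00 14.00
      vertex 4.00 21.00 14.00
      vertex 0.00 21.00 14.00
    endloop
  endfacet
  facet normal 0.0000 -1.0000 0.0000
    outer loop
      vertex 0.00 0.00 0.00
      vertex 16.00 0.00 0.00
      vertex 16.00 0.00 14.00
    endloop
  endfacet
  facet normal 0.0000 -1.0000 0.0000
    outer loop
      vertex 0.00 0.00 0.00
      vertex 16.00 0.00 14.00
      vertex 0.00 0.00 14.00
    endloop
  endfacet
  facet normal 1.0000 0.0000 0.0000
    outer loop
      vertex 16.00 0.00 0.00
      vertex 16.00 7.00 0.00
      vertex 16.00 7.00 14.00
    endloop
  endfacet
  facet normal 1.0000 0.0000 0.0000
    outer loop
      vertex 16.00 0.00 0.00
      vertex 16.00 7.00 14.00
      vertex 16.00 0.00 14.00
    endloop
  endfacet
  facet normal 0.0000 1.0000 0.0000
    outer loop
      vertex 16.00 7.00 0.00
      vertex 4.00 7.00 0.00
      vertex 4.00 7.00 14.00
    endloop
  endfacet
  facet normal 0.0000 1.0000 0.0000
    outer loop
      vertex 16.00 7.00 0.00
      vertex 4.00 7.00 14.00
      vertex 16.00 7.00 14.00
    endloop
  endfacet
  facet normal 1.0000 0.0000 0.0000
    outer loop
      vertex 4.00 7.00 0.00
      vertex 4.00 21.00 0.00
      vertex 4.00 21.00 14.00
    endloop
  endfacet
  facet normal 1.0000 0.0000 0.0000
    outer loop
      vertex 4.00 7.00 0.00
      vertex 4.00 21.00 14.00
      vertex 4.00 7.00 14.00
    endloop
  endfacet
  facet normal 0.0000 1.0000 0.0000
    outer loop
      vertex 4.00 21.00 0.00
      vertex 0.00 21.00 0.00
      vertex 0.00 21.00 14.00
    endloop
  endfacet
  facet normal 0.0000 1.0000 0.0000
    outer loop
      vertex 4.00 21.00 0.00
      vertex 0.00 21.00 14.00
      vertex 4.00 21.00 14.00
    endloop
  endfacet
  facet normal -1.0000 0.0000 0.0000
    outer loop
      vertex 0.00 21.00 0.00
      vertex 0.00 0.00 0.00
      vertex 0.00 0.00 14.00
    endloop
  endfacet
  facet normal -1.0000 0.0000 0.0000
    outer loop
      vertex 0.00 21.00 0.00
      vertex 0.00 0.00 14.00
      vertex 0.00 21.00 14.00
    endloop
  endfacet
endsolid part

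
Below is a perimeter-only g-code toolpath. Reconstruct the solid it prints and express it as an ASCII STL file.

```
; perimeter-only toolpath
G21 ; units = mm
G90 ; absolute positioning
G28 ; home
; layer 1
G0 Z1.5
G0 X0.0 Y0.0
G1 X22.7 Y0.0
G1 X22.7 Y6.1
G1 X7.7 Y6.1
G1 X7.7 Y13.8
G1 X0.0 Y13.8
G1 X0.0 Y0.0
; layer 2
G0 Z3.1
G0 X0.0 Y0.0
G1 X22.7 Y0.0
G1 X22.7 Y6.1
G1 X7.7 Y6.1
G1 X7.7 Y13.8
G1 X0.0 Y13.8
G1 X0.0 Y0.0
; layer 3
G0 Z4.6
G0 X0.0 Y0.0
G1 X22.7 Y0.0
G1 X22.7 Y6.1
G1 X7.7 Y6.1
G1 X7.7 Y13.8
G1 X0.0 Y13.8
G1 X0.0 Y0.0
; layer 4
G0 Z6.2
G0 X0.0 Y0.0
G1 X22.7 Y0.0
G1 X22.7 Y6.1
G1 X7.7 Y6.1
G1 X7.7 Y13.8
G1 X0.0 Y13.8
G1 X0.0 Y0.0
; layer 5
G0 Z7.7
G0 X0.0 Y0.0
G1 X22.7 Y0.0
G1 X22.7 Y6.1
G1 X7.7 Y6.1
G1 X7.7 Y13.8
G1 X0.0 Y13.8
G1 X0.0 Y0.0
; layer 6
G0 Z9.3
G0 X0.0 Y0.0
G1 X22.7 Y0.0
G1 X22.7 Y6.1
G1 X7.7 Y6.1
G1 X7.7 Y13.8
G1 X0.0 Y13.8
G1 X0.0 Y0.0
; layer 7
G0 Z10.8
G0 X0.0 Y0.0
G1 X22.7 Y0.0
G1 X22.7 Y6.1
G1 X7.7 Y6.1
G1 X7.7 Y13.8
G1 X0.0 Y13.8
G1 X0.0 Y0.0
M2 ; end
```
solid part
  facet normal 0.0000 0.0000 -1.0000
    outer loop
      vertex 22.7 6.1 0.0
      vertex 22.7 0.0 0.0
      vertex 0.0 0.0 0.0
    endloop
  endfacet
  facet normal 0.0000 0.0000 -1.0000
    outer loop
      vertex 7.7 6.1 0.0
      vertex 22.7 6.1 0.0
      vertex 0.0 0.0 0.0
    endloop
  endfacet
  facet normal 0.0000 0.0000 -1.0000
    outer loop
      vertex 7.7 13.8 0.0
      vertex 7.7 6.1 0.0
      vertex 0.0 0.0 0.0
    endloop
  endfacet
  facet normal 0.0000 0.0000 -1.0000
    outer loop
      vertex 0.0 13.8 0.0
      vertex 7.7 13.8 0.0
      vertex 0.0 0.0 0.0
    endloop
  endfacet
  facet normal 0.0000 0.0000 1.0000
    outer loop
      vertex 0.0 0.0 10.8
      vertex 22.7 0.0 10.8
      vertex 22.7 6.1 10.8
    endloop
  endfacet
  facet normal 0.0000 0.0000 1.0000
    outer loop
      vertex 0.0 0.0 10.8
      vertex 22.7 6.1 10.8
      vertex 7.7 6.1 10.8
    endloop
  endfacet
  facet normal 0.0000 0.0000 1.0000
    outer loop
      vertex 0.0 0.0 10.8
      vertex 7.7 6.1 10.8
      vertex 7.7 13.8 10.8
    endloop
  endfacet
  facet normal 0.0000 0.0000 1.0000
    outer loop
      vertex 0.0 0.0 10.8
      vertex 7.7 13.8 10.8
      vertex 0.0 13.8 10.8
    endloop
  endfacet
  facet normal 0.0000 -1.0000 0.0000
    outer loop
      vertex 0.0 0.0 0.0
      vertex 22.7 0.0 0.0
      vertex 22.7 0.0 10.8
    endloop
  endfacet
  facet normal 0.0000 -1.0000 0.0000
    outer loop
      vertex 0.0 0.0 0.0
      vertex 22.7 0.0 10.8
      vertex 0.0 0.0 10.8
    endloop
  endfacet
  facet normal 1.0000 0.0000 0.0000
    outer loop
      vertex 22.7 0.0 0.0
      vertex 22.7 6.1 0.0
      vertex 22.7 6.1 10.8
    endloop
  endfacet
  facet normal 1.0000 0.0000 0.0000
    outer loop
      vertex 22.7 0.0 0.0
      vertex 22.7 6.1 10.8
      vertex 22.7 0.0 10.8
    endloop
  endfacet
  facet normal 0.0000 1.0000 0.0000
    outer loop
      vertex 22.7 6.1 0.0
      vertex 7.7 6.1 0.0
      vertex 7.7 6.1 10.8
    endloop
  endfacet
  facet normal 0.0000 1.0000 0.0000
    outer loop
      vertex 22.7 6.1 0.0
      vertex 7.7 6.1 10.8
      vertex 22.7 6.1 10.8
    endloop
  endfacet
  facet normal 1.0000 0.0000 0.0000
    outer loop
      vertex 7.7 6.1 0.0
      vertex 7.7 13.8 0.0
      vertex 7.7 13.8 10.8
    endloop
  endfacet
  facet normal 1.0000 0.0000 0.0000
    outer loop
      vertex 7.7 6.1 0.0
      vertex 7.7 13.8 10.8
      vertex 7.7 6.1 10.8
    endloop
  endfacet
  facet normal 0.0000 1.0000 0.0000
    outer loop
      vertex 7.7 13.8 0.0
      vertex 0.0 13.8 0.0
      vertex 0.0 13.8 10.8
    endloop
  endfacet
  facet normal 0.0000 1.0000 0.0000
    outer loop
      vertex 7.7 13.8 0.0
      vertex 0.0 13.8 10.8
      vertex 7.7 13.8 10.8
    endloop
  endfacet
  facet normal -1.0000 0.0000 0.0000
    outer loop
      vertex 0.0 13.8 0.0
      vertex 0.0 0.0 0.0
      vertex 0.0 0.0 10.8
    endloop
  endfacet
  facet normal -1.0000 0.0000 0.0000
    outer loop
      vertex 0.0 13.8 0.0
      vertex 0.0 0.0 10.8
      vertex 0.0 13.8 10.8
    endloop
  endfacet
endsolid part

The G0 Z moves step by Δz≈1.5 mm. Every layer's G1 loop is the same polygon, so the solid is a straight extrusion of it from z=0 to z≈10.8. Closing with flat bottom and top caps and triangulating gives 20 facets — an L-shaped prism: outer 22.7 × 13.8 mm, arm thicknesses ≈ 6.1 mm (horizontal) and 7.7 mm (vertical), extruded 10.8 mm in z.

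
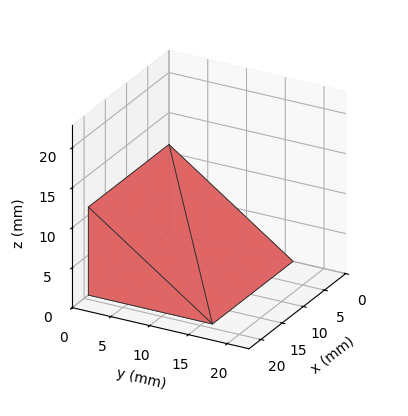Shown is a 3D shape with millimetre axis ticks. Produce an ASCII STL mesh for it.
Reading the render: the shape is a wedge (ramp): 19 × 16 mm base, rising to 11 mm along the y=0 edge and sloping linearly to z=0 at y=16 (dimensions read to the nearest mm from the axis ticks). For the STL, each face is triangulated and given an outward normal.

solid part
  facet normal 0.0000 0.0000 -1.0000
    outer loop
      vertex 19.00 16.00 0.00
      vertex 19.00 0.00 0.00
      vertex 0.00 0.00 0.00
    endloop
  endfacet
  facet normal 0.0000 0.0000 -1.0000
    outer loop
      vertex 0.00 16.00 0.00
      vertex 19.00 16.00 0.00
      vertex 0.00 0.00 0.00
    endloop
  endfacet
  facet normal 0.0000 -1.0000 0.0000
    outer loop
      vertex 0.00 0.00 0.00
      vertex 19.00 0.00 0.00
      vertex 19.00 0.00 11.00
    endloop
  endfacet
  facet normal 0.0000 -1.0000 0.0000
    outer loop
      vertex 0.00 0.00 0.00
      vertex 19.00 0.00 11.00
      vertex 0.00 0.00 11.00
    endloop
  endfacet
  facet normal 0.0000 0.5665 0.8240
    outer loop
      vertex 0.00 0.00 11.00
      vertex 19.00 0.00 11.00
      vertex 19.00 16.00 0.00
    endloop
  endfacet
  facet normal 0.0000 0.5665 0.8240
    outer loop
      vertex 0.00 0.00 11.00
      vertex 19.00 16.00 0.00
      vertex 0.00 16.00 0.00
    endloop
  endfacet
  facet normal -1.0000 0.0000 0.0000
    outer loop
      vertex 0.00 0.00 11.00
      vertex 0.00 16.00 0.00
      vertex 0.00 0.00 0.00
    endloop
  endfacet
  facet normal 1.0000 0.0000 0.0000
    outer loop
      vertex 19.00 0.00 0.00
      vertex 19.00 16.00 0.00
      vertex 19.00 0.00 11.00
    endloop
  endfacet
endsolid part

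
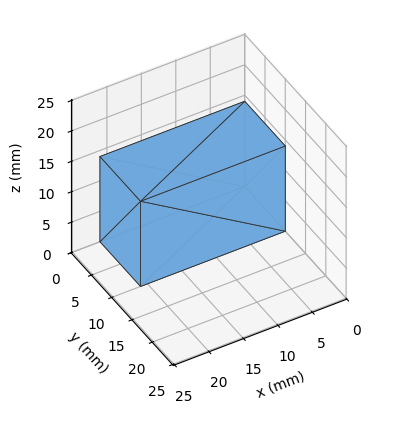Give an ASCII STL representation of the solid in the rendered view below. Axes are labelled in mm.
Reading the render: the shape is a rectangular box, roughly 21 × 10 mm footprint and 14 mm tall (dimensions read to the nearest mm from the axis ticks). For the STL, each face is triangulated and given an outward normal.

solid part
  facet normal 0.0000 0.0000 -1.0000
    outer loop
      vertex 21.0 10.0 0.0
      vertex 21.0 0.0 0.0
      vertex 0.0 0.0 0.0
    endloop
  endfacet
  facet normal 0.0000 0.0000 -1.0000
    outer loop
      vertex 0.0 10.0 0.0
      vertex 21.0 10.0 0.0
      vertex 0.0 0.0 0.0
    endloop
  endfacet
  facet normal 0.0000 0.0000 1.0000
    outer loop
      vertex 0.0 0.0 14.0
      vertex 21.0 0.0 14.0
      vertex 21.0 10.0 14.0
    endloop
  endfacet
  facet normal 0.0000 0.0000 1.0000
    outer loop
      vertex 0.0 0.0 14.0
      vertex 21.0 10.0 14.0
      vertex 0.0 10.0 14.0
    endloop
  endfacet
  facet normal 0.0000 -1.0000 0.0000
    outer loop
      vertex 0.0 0.0 0.0
      vertex 21.0 0.0 0.0
      vertex 21.0 0.0 14.0
    endloop
  endfacet
  facet normal 0.0000 -1.0000 0.0000
    outer loop
      vertex 0.0 0.0 0.0
      vertex 21.0 0.0 14.0
      vertex 0.0 0.0 14.0
    endloop
  endfacet
  facet normal 0.0000 1.0000 0.0000
    outer loop
      vertex 21.0 10.0 14.0
      vertex 21.0 10.0 0.0
      vertex 0.0 10.0 0.0
    endloop
  endfacet
  facet normal 0.0000 1.0000 0.0000
    outer loop
      vertex 0.0 10.0 14.0
      vertex 21.0 10.0 14.0
      vertex 0.0 10.0 0.0
    endloop
  endfacet
  facet normal -1.0000 0.0000 0.0000
    outer loop
      vertex 0.0 10.0 14.0
      vertex 0.0 10.0 0.0
      vertex 0.0 0.0 0.0
    endloop
  endfacet
  facet normal -1.0000 0.0000 0.0000
    outer loop
      vertex 0.0 0.0 14.0
      vertex 0.0 10.0 14.0
      vertex 0.0 0.0 0.0
    endloop
  endfacet
  facet normal 1.0000 0.0000 0.0000
    outer loop
      vertex 21.0 0.0 0.0
      vertex 21.0 10.0 0.0
      vertex 21.0 10.0 14.0
    endloop
  endfacet
  facet normal 1.0000 0.0000 0.0000
    outer loop
      vertex 21.0 0.0 0.0
      vertex 21.0 10.0 14.0
      vertex 21.0 0.0 14.0
    endloop
  endfacet
endsolid part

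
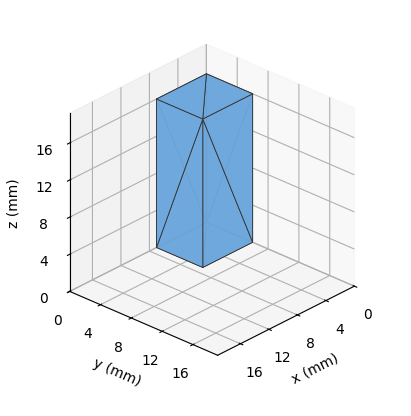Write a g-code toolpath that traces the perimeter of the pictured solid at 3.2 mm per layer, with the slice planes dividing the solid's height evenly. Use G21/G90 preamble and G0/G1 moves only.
Reading the render: the shape is a rectangular box, roughly 7 × 6 mm footprint and 16 mm tall (dimensions read to the nearest mm from the axis ticks). For the g-code, the solid's height is divided into equal slices at the stated Δz and each level perimeter traced with G1 moves after a G0 lift.

; perimeter-only toolpath
G21 ; units = mm
G90 ; absolute positioning
G28 ; home
; layer 1
G0 Z3.2
G0 X0.0 Y0.0
G1 X7.0 Y0.0
G1 X7.0 Y6.0
G1 X0.0 Y6.0
G1 X0.0 Y0.0
; layer 2
G0 Z6.4
G0 X0.0 Y0.0
G1 X7.0 Y0.0
G1 X7.0 Y6.0
G1 X0.0 Y6.0
G1 X0.0 Y0.0
; layer 3
G0 Z9.6
G0 X0.0 Y0.0
G1 X7.0 Y0.0
G1 X7.0 Y6.0
G1 X0.0 Y6.0
G1 X0.0 Y0.0
; layer 4
G0 Z12.8
G0 X0.0 Y0.0
G1 X7.0 Y0.0
G1 X7.0 Y6.0
G1 X0.0 Y6.0
G1 X0.0 Y0.0
; layer 5
G0 Z16.0
G0 X0.0 Y0.0
G1 X7.0 Y0.0
G1 X7.0 Y6.0
G1 X0.0 Y6.0
G1 X0.0 Y0.0
M2 ; end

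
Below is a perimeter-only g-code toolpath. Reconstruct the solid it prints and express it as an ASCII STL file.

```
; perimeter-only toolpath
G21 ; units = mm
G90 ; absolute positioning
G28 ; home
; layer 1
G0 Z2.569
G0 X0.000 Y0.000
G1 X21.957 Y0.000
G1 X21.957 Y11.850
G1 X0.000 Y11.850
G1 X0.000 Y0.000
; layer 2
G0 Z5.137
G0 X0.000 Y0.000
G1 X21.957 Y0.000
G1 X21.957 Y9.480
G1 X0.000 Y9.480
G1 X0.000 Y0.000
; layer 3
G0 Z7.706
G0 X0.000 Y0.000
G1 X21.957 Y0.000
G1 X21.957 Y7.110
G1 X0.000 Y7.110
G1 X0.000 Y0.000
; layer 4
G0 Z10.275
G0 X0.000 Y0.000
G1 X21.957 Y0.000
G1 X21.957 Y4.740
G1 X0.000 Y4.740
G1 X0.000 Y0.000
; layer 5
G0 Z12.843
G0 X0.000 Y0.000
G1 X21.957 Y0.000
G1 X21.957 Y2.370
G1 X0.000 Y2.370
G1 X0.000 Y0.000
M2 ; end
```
solid part
  facet normal 0.0000 0.0000 -1.0000
    outer loop
      vertex 21.957 14.220 0.000
      vertex 21.957 0.000 0.000
      vertex 0.000 0.000 0.000
    endloop
  endfacet
  facet normal 0.0000 0.0000 -1.0000
    outer loop
      vertex 0.000 14.220 0.000
      vertex 21.957 14.220 0.000
      vertex 0.000 0.000 0.000
    endloop
  endfacet
  facet normal 0.0000 -1.0000 0.0000
    outer loop
      vertex 0.000 0.000 0.000
      vertex 21.957 0.000 0.000
      vertex 21.957 0.000 15.412
    endloop
  endfacet
  facet normal 0.0000 -1.0000 0.0000
    outer loop
      vertex 0.000 0.000 0.000
      vertex 21.957 0.000 15.412
      vertex 0.000 0.000 15.412
    endloop
  endfacet
  facet normal 0.0000 0.7350 0.6781
    outer loop
      vertex 0.000 0.000 15.412
      vertex 21.957 0.000 15.412
      vertex 21.957 14.220 0.000
    endloop
  endfacet
  facet normal 0.0000 0.7350 0.6781
    outer loop
      vertex 0.000 0.000 15.412
      vertex 21.957 14.220 0.000
      vertex 0.000 14.220 0.000
    endloop
  endfacet
  facet normal -1.0000 0.0000 0.0000
    outer loop
      vertex 0.000 0.000 15.412
      vertex 0.000 14.220 0.000
      vertex 0.000 0.000 0.000
    endloop
  endfacet
  facet normal 1.0000 0.0000 0.0000
    outer loop
      vertex 21.957 0.000 0.000
      vertex 21.957 14.220 0.000
      vertex 21.957 0.000 15.412
    endloop
  endfacet
endsolid part

The G0 Z moves step by Δz≈2.569 mm. The G1 loops shrink linearly with z, so the solid tapers from its base footprint up to z≈15.4. Closing with a flat bottom cap and the tapered top and triangulating gives 8 facets — a wedge (ramp): 22 × 14.2 mm base, rising to 15.4 mm along the y=0 edge and sloping linearly to z=0 at y=14.2.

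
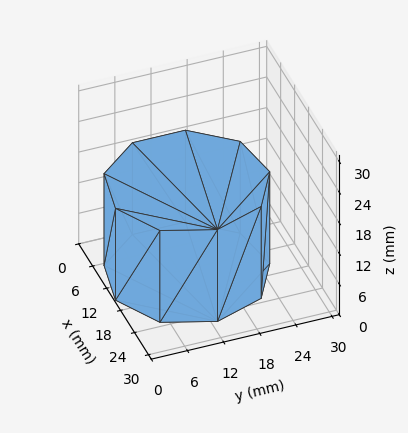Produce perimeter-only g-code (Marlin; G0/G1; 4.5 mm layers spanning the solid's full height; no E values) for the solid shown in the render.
Reading the render: the shape is a regular 9-sided prism (a cylinder approximated with 9 flat sides), circumscribed radius ≈ 13 mm, height ≈ 18 mm (dimensions read to the nearest mm from the axis ticks). For the g-code, the solid's height is divided into equal slices at the stated Δz and each level perimeter traced with G1 moves after a G0 lift.

; perimeter-only toolpath
G21 ; units = mm
G90 ; absolute positioning
G28 ; home
; layer 1
G0 Z4.5
G0 X26.0 Y13.0
G1 X23.0 Y21.4
G1 X15.3 Y25.8
G1 X6.5 Y24.3
G1 X0.8 Y17.4
G1 X0.8 Y8.6
G1 X6.5 Y1.7
G1 X15.3 Y0.2
G1 X23.0 Y4.6
G1 X26.0 Y13.0
; layer 2
G0 Z9.0
G0 X26.0 Y13.0
G1 X23.0 Y21.4
G1 X15.3 Y25.8
G1 X6.5 Y24.3
G1 X0.8 Y17.4
G1 X0.8 Y8.6
G1 X6.5 Y1.7
G1 X15.3 Y0.2
G1 X23.0 Y4.6
G1 X26.0 Y13.0
; layer 3
G0 Z13.5
G0 X26.0 Y13.0
G1 X23.0 Y21.4
G1 X15.3 Y25.8
G1 X6.5 Y24.3
G1 X0.8 Y17.4
G1 X0.8 Y8.6
G1 X6.5 Y1.7
G1 X15.3 Y0.2
G1 X23.0 Y4.6
G1 X26.0 Y13.0
; layer 4
G0 Z18.0
G0 X26.0 Y13.0
G1 X23.0 Y21.4
G1 X15.3 Y25.8
G1 X6.5 Y24.3
G1 X0.8 Y17.4
G1 X0.8 Y8.6
G1 X6.5 Y1.7
G1 X15.3 Y0.2
G1 X23.0 Y4.6
G1 X26.0 Y13.0
M2 ; end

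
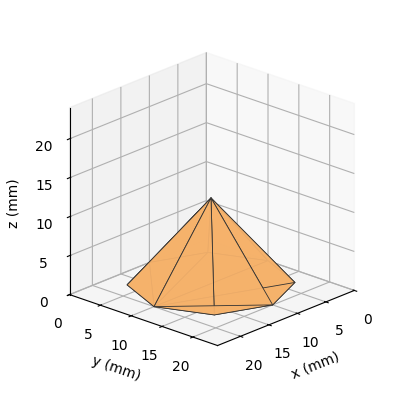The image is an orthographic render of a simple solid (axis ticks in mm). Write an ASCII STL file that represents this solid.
Reading the render: the shape is a regular 8-sided pyramid, base circumscribed radius ≈ 10 mm, apex at z ≈ 11 mm (dimensions read to the nearest mm from the axis ticks). For the STL, each face is triangulated and given an outward normal.

solid part
  facet normal 0.0000 0.0000 -1.0000
    outer loop
      vertex 10.00 20.00 0.00
      vertex 17.07 17.07 0.00
      vertex 20.00 10.00 0.00
    endloop
  endfacet
  facet normal 0.0000 0.0000 -1.0000
    outer loop
      vertex 2.93 17.07 0.00
      vertex 10.00 20.00 0.00
      vertex 20.00 10.00 0.00
    endloop
  endfacet
  facet normal 0.0000 0.0000 -1.0000
    outer loop
      vertex 0.00 10.00 0.00
      vertex 2.93 17.07 0.00
      vertex 20.00 10.00 0.00
    endloop
  endfacet
  facet normal 0.0000 0.0000 -1.0000
    outer loop
      vertex 2.93 2.93 0.00
      vertex 0.00 10.00 0.00
      vertex 20.00 10.00 0.00
    endloop
  endfacet
  facet normal 0.0000 0.0000 -1.0000
    outer loop
      vertex 10.00 0.00 0.00
      vertex 2.93 2.93 0.00
      vertex 20.00 10.00 0.00
    endloop
  endfacet
  facet normal 0.0000 0.0000 -1.0000
    outer loop
      vertex 17.07 2.93 0.00
      vertex 10.00 0.00 0.00
      vertex 20.00 10.00 0.00
    endloop
  endfacet
  facet normal 0.7074 0.2932 0.6431
    outer loop
      vertex 20.00 10.00 0.00
      vertex 17.07 17.07 0.00
      vertex 10.00 10.00 11.00
    endloop
  endfacet
  facet normal 0.2932 0.7074 0.6431
    outer loop
      vertex 17.07 17.07 0.00
      vertex 10.00 20.00 0.00
      vertex 10.00 10.00 11.00
    endloop
  endfacet
  facet normal -0.2932 0.7074 0.6431
    outer loop
      vertex 10.00 20.00 0.00
      vertex 2.93 17.07 0.00
      vertex 10.00 10.00 11.00
    endloop
  endfacet
  facet normal -0.7074 0.2932 0.6431
    outer loop
      vertex 2.93 17.07 0.00
      vertex 0.00 10.00 0.00
      vertex 10.00 10.00 11.00
    endloop
  endfacet
  facet normal -0.7074 -0.2932 0.6431
    outer loop
      vertex 0.00 10.00 0.00
      vertex 2.93 2.93 0.00
      vertex 10.00 10.00 11.00
    endloop
  endfacet
  facet normal -0.2932 -0.7074 0.6431
    outer loop
      vertex 2.93 2.93 0.00
      vertex 10.00 0.00 0.00
      vertex 10.00 10.00 11.00
    endloop
  endfacet
  facet normal 0.2932 -0.7074 0.6431
    outer loop
      vertex 10.00 0.00 0.00
      vertex 17.07 2.93 0.00
      vertex 10.00 10.00 11.00
    endloop
  endfacet
  facet normal 0.7074 -0.2932 0.6431
    outer loop
      vertex 17.07 2.93 0.00
      vertex 20.00 10.00 0.00
      vertex 10.00 10.00 11.00
    endloop
  endfacet
endsolid part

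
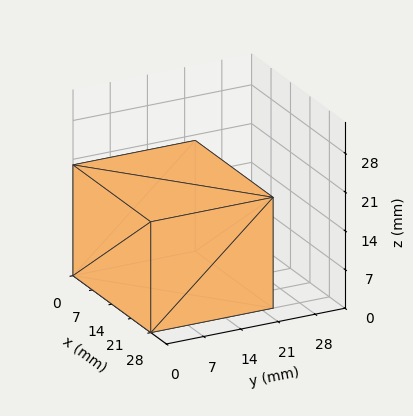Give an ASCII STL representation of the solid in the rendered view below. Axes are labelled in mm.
Reading the render: the shape is a rectangular box, roughly 28 × 23 mm footprint and 20 mm tall (dimensions read to the nearest mm from the axis ticks). For the STL, each face is triangulated and given an outward normal.

solid part
  facet normal 0.0000 0.0000 -1.0000
    outer loop
      vertex 28.000 23.000 0.000
      vertex 28.000 0.000 0.000
      vertex 0.000 0.000 0.000
    endloop
  endfacet
  facet normal 0.0000 0.0000 -1.0000
    outer loop
      vertex 0.000 23.000 0.000
      vertex 28.000 23.000 0.000
      vertex 0.000 0.000 0.000
    endloop
  endfacet
  facet normal 0.0000 0.0000 1.0000
    outer loop
      vertex 0.000 0.000 20.000
      vertex 28.000 0.000 20.000
      vertex 28.000 23.000 20.000
    endloop
  endfacet
  facet normal 0.0000 0.0000 1.0000
    outer loop
      vertex 0.000 0.000 20.000
      vertex 28.000 23.000 20.000
      vertex 0.000 23.000 20.000
    endloop
  endfacet
  facet normal 0.0000 -1.0000 0.0000
    outer loop
      vertex 0.000 0.000 0.000
      vertex 28.000 0.000 0.000
      vertex 28.000 0.000 20.000
    endloop
  endfacet
  facet normal 0.0000 -1.0000 0.0000
    outer loop
      vertex 0.000 0.000 0.000
      vertex 28.000 0.000 20.000
      vertex 0.000 0.000 20.000
    endloop
  endfacet
  facet normal 0.0000 1.0000 0.0000
    outer loop
      vertex 28.000 23.000 20.000
      vertex 28.000 23.000 0.000
      vertex 0.000 23.000 0.000
    endloop
  endfacet
  facet normal 0.0000 1.0000 0.0000
    outer loop
      vertex 0.000 23.000 20.000
      vertex 28.000 23.000 20.000
      vertex 0.000 23.000 0.000
    endloop
  endfacet
  facet normal -1.0000 0.0000 0.0000
    outer loop
      vertex 0.000 23.000 20.000
      vertex 0.000 23.000 0.000
      vertex 0.000 0.000 0.000
    endloop
  endfacet
  facet normal -1.0000 0.0000 0.0000
    outer loop
      vertex 0.000 0.000 20.000
      vertex 0.000 23.000 20.000
      vertex 0.000 0.000 0.000
    endloop
  endfacet
  facet normal 1.0000 0.0000 0.0000
    outer loop
      vertex 28.000 0.000 0.000
      vertex 28.000 23.000 0.000
      vertex 28.000 23.000 20.000
    endloop
  endfacet
  facet normal 1.0000 0.0000 0.0000
    outer loop
      vertex 28.000 0.000 0.000
      vertex 28.000 23.000 20.000
      vertex 28.000 0.000 20.000
    endloop
  endfacet
endsolid part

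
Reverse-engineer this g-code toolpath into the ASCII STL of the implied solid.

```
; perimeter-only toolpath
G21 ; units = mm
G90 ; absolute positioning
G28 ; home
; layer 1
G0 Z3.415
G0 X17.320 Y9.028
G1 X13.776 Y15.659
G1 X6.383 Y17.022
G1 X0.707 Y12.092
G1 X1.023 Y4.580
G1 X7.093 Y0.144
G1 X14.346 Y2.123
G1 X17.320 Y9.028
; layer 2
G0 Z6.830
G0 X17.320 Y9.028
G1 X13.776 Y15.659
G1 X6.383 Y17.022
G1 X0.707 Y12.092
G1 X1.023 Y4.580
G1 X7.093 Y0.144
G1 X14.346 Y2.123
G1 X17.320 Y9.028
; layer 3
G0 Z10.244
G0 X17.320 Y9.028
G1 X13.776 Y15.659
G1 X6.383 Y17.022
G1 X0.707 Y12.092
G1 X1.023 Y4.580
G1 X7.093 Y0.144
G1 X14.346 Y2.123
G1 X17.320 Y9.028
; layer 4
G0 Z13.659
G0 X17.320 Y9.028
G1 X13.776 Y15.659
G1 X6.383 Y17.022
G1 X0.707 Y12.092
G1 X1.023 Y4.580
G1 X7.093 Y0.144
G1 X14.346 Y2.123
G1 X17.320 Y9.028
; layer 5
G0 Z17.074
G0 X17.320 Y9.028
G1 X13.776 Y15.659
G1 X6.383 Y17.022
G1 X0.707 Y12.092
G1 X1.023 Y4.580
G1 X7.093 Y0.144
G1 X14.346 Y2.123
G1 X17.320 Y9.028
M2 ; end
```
solid part
  facet normal 0.0000 0.0000 -1.0000
    outer loop
      vertex 6.383 17.022 0.000
      vertex 13.776 15.659 0.000
      vertex 17.320 9.028 0.000
    endloop
  endfacet
  facet normal 0.0000 0.0000 -1.0000
    outer loop
      vertex 0.707 12.092 0.000
      vertex 6.383 17.022 0.000
      vertex 17.320 9.028 0.000
    endloop
  endfacet
  facet normal 0.0000 0.0000 -1.0000
    outer loop
      vertex 1.023 4.580 0.000
      vertex 0.707 12.092 0.000
      vertex 17.320 9.028 0.000
    endloop
  endfacet
  facet normal 0.0000 0.0000 -1.0000
    outer loop
      vertex 7.093 0.144 0.000
      vertex 1.023 4.580 0.000
      vertex 17.320 9.028 0.000
    endloop
  endfacet
  facet normal 0.0000 0.0000 -1.0000
    outer loop
      vertex 14.346 2.123 0.000
      vertex 7.093 0.144 0.000
      vertex 17.320 9.028 0.000
    endloop
  endfacet
  facet normal 0.0000 0.0000 1.0000
    outer loop
      vertex 17.320 9.028 17.074
      vertex 13.776 15.659 17.074
      vertex 6.383 17.022 17.074
    endloop
  endfacet
  facet normal 0.0000 0.0000 1.0000
    outer loop
      vertex 17.320 9.028 17.074
      vertex 6.383 17.022 17.074
      vertex 0.707 12.092 17.074
    endloop
  endfacet
  facet normal 0.0000 0.0000 1.0000
    outer loop
      vertex 17.320 9.028 17.074
      vertex 0.707 12.092 17.074
      vertex 1.023 4.580 17.074
    endloop
  endfacet
  facet normal 0.0000 0.0000 1.0000
    outer loop
      vertex 17.320 9.028 17.074
      vertex 1.023 4.580 17.074
      vertex 7.093 0.144 17.074
    endloop
  endfacet
  facet normal 0.0000 0.0000 1.0000
    outer loop
      vertex 17.320 9.028 17.074
      vertex 7.093 0.144 17.074
      vertex 14.346 2.123 17.074
    endloop
  endfacet
  facet normal 0.8819 0.4714 0.0000
    outer loop
      vertex 17.320 9.028 0.000
      vertex 13.776 15.659 0.000
      vertex 13.776 15.659 17.074
    endloop
  endfacet
  facet normal 0.8819 0.4714 0.0000
    outer loop
      vertex 17.320 9.028 0.000
      vertex 13.776 15.659 17.074
      vertex 17.320 9.028 17.074
    endloop
  endfacet
  facet normal 0.1813 0.9834 0.0000
    outer loop
      vertex 13.776 15.659 0.000
      vertex 6.383 17.022 0.000
      vertex 6.383 17.022 17.074
    endloop
  endfacet
  facet normal 0.1813 0.9834 0.0000
    outer loop
      vertex 13.776 15.659 0.000
      vertex 6.383 17.022 17.074
      vertex 13.776 15.659 17.074
    endloop
  endfacet
  facet normal -0.6558 0.7550 0.0000
    outer loop
      vertex 6.383 17.022 0.000
      vertex 0.707 12.092 0.000
      vertex 0.707 12.092 17.074
    endloop
  endfacet
  facet normal -0.6558 0.7550 0.0000
    outer loop
      vertex 6.383 17.022 0.000
      vertex 0.707 12.092 17.074
      vertex 6.383 17.022 17.074
    endloop
  endfacet
  facet normal -0.9991 -0.0420 0.0000
    outer loop
      vertex 0.707 12.092 0.000
      vertex 1.023 4.580 0.000
      vertex 1.023 4.580 17.074
    endloop
  endfacet
  facet normal -0.9991 -0.0420 0.0000
    outer loop
      vertex 0.707 12.092 0.000
      vertex 1.023 4.580 17.074
      vertex 0.707 12.092 17.074
    endloop
  endfacet
  facet normal -0.5900 -0.8074 0.0000
    outer loop
      vertex 1.023 4.580 0.000
      vertex 7.093 0.144 0.000
      vertex 7.093 0.144 17.074
    endloop
  endfacet
  facet normal -0.5900 -0.8074 0.0000
    outer loop
      vertex 1.023 4.580 0.000
      vertex 7.093 0.144 17.074
      vertex 1.023 4.580 17.074
    endloop
  endfacet
  facet normal 0.2632 -0.9647 0.0000
    outer loop
      vertex 7.093 0.144 0.000
      vertex 14.346 2.123 0.000
      vertex 14.346 2.123 17.074
    endloop
  endfacet
  facet normal 0.2632 -0.9647 0.0000
    outer loop
      vertex 7.093 0.144 0.000
      vertex 14.346 2.123 17.074
      vertex 7.093 0.144 17.074
    endloop
  endfacet
  facet normal 0.9184 -0.3956 0.0000
    outer loop
      vertex 14.346 2.123 0.000
      vertex 17.320 9.028 0.000
      vertex 17.320 9.028 17.074
    endloop
  endfacet
  facet normal 0.9184 -0.3956 0.0000
    outer loop
      vertex 14.346 2.123 0.000
      vertex 17.320 9.028 17.074
      vertex 14.346 2.123 17.074
    endloop
  endfacet
endsolid part

The G0 Z moves step by Δz≈3.415 mm. Every layer's G1 loop is the same polygon, so the solid is a straight extrusion of it from z=0 to z≈17.1. Closing with flat bottom and top caps and triangulating gives 24 facets — a regular 7-sided prism (a cylinder approximated with 7 flat sides), circumscribed radius ≈ 8.66 mm, height ≈ 17.1 mm.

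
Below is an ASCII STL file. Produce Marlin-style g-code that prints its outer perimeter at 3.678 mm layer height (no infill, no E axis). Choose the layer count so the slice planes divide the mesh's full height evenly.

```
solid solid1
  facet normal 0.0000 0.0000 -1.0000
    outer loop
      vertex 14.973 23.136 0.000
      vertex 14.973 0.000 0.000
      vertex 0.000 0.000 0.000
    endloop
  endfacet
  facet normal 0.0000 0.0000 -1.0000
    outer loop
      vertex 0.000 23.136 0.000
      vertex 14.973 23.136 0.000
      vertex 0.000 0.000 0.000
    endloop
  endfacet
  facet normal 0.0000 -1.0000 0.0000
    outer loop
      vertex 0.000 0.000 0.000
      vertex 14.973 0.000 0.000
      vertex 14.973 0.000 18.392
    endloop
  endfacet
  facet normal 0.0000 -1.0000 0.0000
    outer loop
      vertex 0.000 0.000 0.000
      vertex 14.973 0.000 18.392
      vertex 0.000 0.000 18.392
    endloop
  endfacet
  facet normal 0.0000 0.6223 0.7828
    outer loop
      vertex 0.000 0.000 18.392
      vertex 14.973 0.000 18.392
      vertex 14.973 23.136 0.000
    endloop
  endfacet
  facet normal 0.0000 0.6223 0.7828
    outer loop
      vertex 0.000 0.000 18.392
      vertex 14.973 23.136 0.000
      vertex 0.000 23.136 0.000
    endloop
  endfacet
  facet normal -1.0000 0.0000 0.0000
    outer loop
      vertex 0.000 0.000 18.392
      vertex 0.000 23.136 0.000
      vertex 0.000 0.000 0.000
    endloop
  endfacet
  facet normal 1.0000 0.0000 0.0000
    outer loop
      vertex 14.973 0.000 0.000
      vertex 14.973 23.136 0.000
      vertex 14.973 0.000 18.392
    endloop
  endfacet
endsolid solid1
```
; perimeter-only toolpath
G21 ; units = mm
G90 ; absolute positioning
G28 ; home
; layer 1
G0 Z3.678
G0 X0.000 Y0.000
G1 X14.973 Y0.000
G1 X14.973 Y18.509
G1 X0.000 Y18.509
G1 X0.000 Y0.000
; layer 2
G0 Z7.357
G0 X0.000 Y0.000
G1 X14.973 Y0.000
G1 X14.973 Y13.882
G1 X0.000 Y13.882
G1 X0.000 Y0.000
; layer 3
G0 Z11.035
G0 X0.000 Y0.000
G1 X14.973 Y0.000
G1 X14.973 Y9.254
G1 X0.000 Y9.254
G1 X0.000 Y0.000
; layer 4
G0 Z14.714
G0 X0.000 Y0.000
G1 X14.973 Y0.000
G1 X14.973 Y4.627
G1 X0.000 Y4.627
G1 X0.000 Y0.000
M2 ; end

The solid is a wedge (ramp): 15 × 23.1 mm base, rising to 18.4 mm along the y=0 edge and sloping linearly to z=0 at y=23.1. Slicing at Δz = 3.678 mm — 5 equal slices spanning the solid's height, so layer i sits at z = i·h/5 — gives 4 non-empty perimeters. Each is a 4-segment closed polygon; G0 lifts to the layer z and rapids to the start vertex, then G1 traces the edges. The cross-section shrinks linearly with z (the slice at the apex is degenerate and omitted).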